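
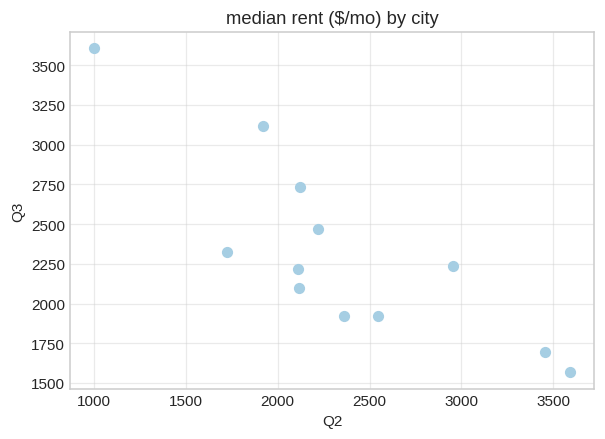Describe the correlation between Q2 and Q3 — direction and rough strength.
negative, strong

Points are negatively correlated; strong (|r| ≈ 0.8).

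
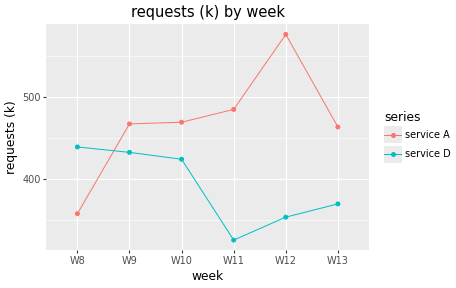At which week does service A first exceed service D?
W8: service A ≈ 350 vs service D ≈ 450 (not yet); W9: service A ≈ 475 vs service D ≈ 425 (first crossover).

W9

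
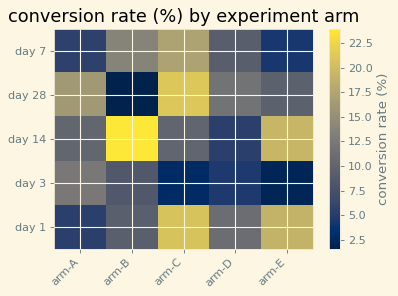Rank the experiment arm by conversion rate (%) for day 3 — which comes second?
Top 3 for day 3: arm-A ≈ 12, arm-B ≈ 8, arm-D ≈ 4.

arm-B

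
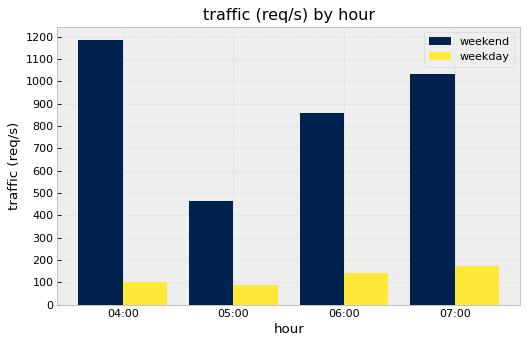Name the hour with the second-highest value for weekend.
Top 3 for weekend: 04:00 ≈ 1200, 07:00 ≈ 1000, 06:00 ≈ 900.

07:00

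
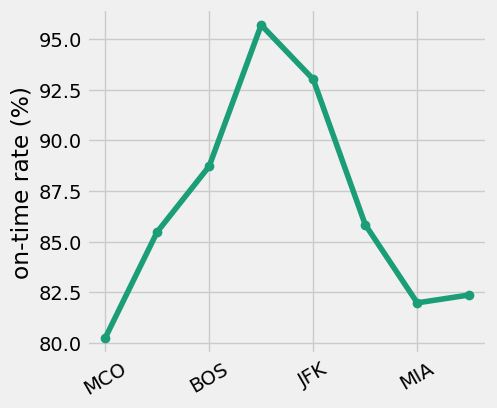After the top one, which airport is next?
Top 3: SFO ≈ 96, JFK ≈ 94, BOS ≈ 88.

JFK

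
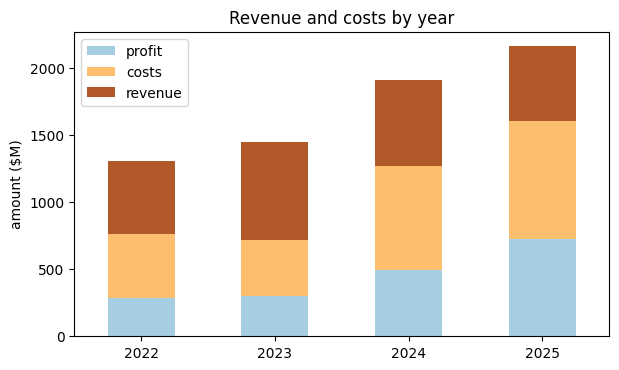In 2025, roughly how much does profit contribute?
≈ 800

profit top ≈ 800, bottom ≈ 0; segment ≈ 800.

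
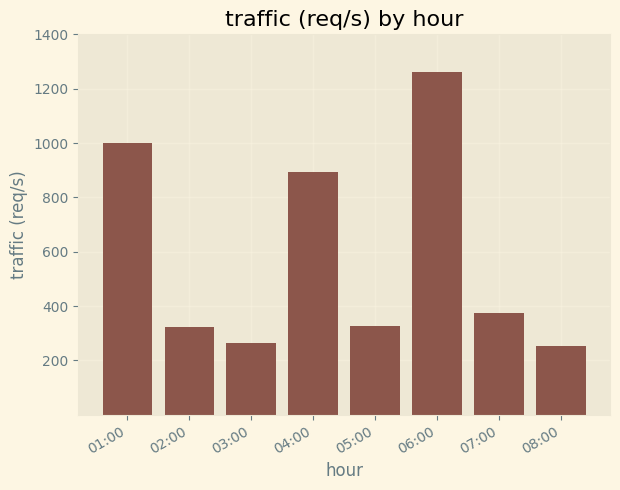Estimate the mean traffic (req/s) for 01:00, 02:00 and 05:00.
(1000 + 400 + 400) / 3 ≈ 600.

≈ 600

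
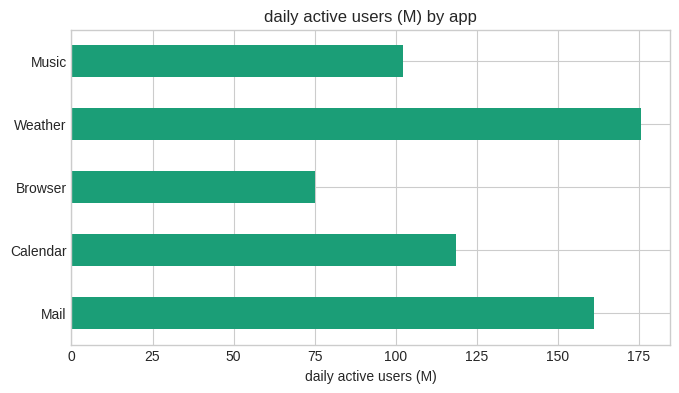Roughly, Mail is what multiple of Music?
≈ 1.6×

Mail ≈ 160, Music ≈ 100; 160/100 ≈ 1.6.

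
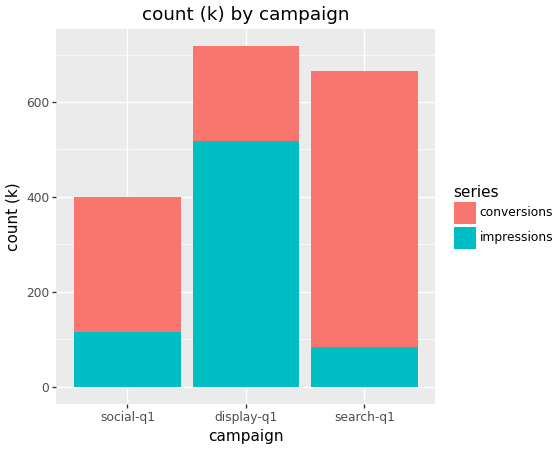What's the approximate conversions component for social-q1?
conversions top ≈ 400, bottom ≈ 100; segment ≈ 300.

≈ 300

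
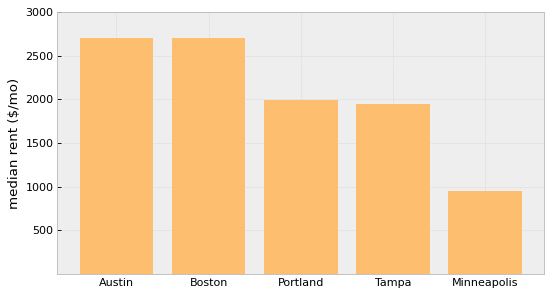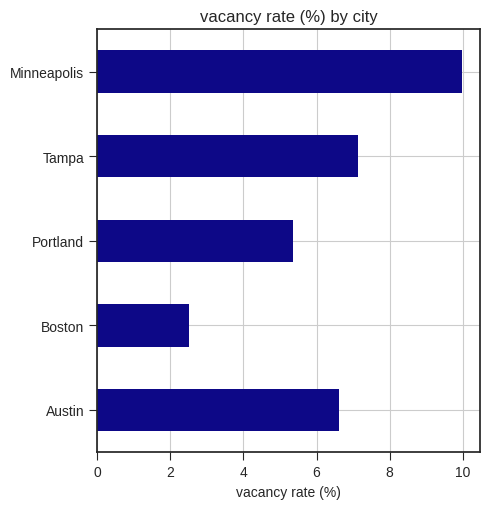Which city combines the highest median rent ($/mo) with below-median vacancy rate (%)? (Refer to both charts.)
Boston

Chart 2 median vacancy rate (%) ≈ 7; below-median cities: Boston, Portland. Among those, Boston has the highest median rent ($/mo) (≈ 2500).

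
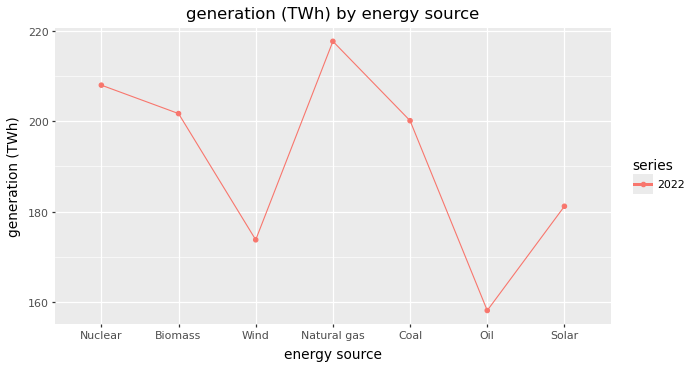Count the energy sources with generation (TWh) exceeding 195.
Above 195: Nuclear, Biomass, Natural gas, Coal.

4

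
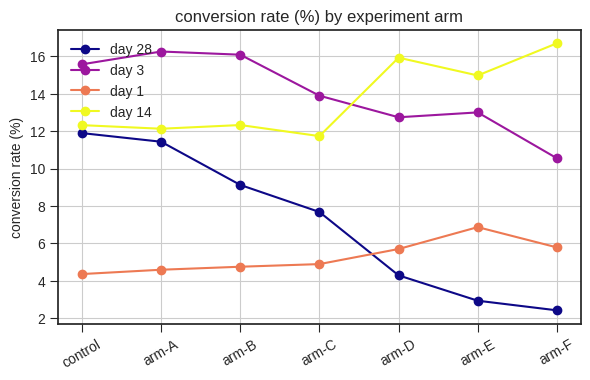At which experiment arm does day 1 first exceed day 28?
arm-C: day 1 ≈ 4 vs day 28 ≈ 8 (not yet); arm-D: day 1 ≈ 6 vs day 28 ≈ 4 (first crossover).

arm-D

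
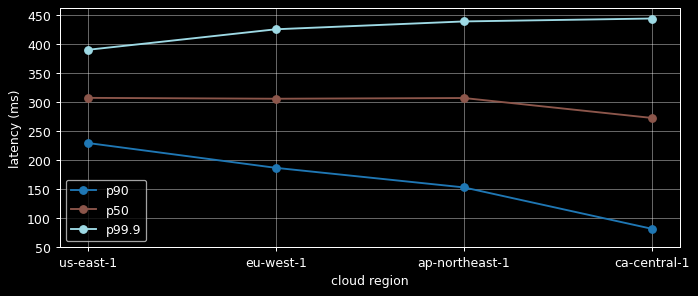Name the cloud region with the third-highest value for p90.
ap-northeast-1

Top 4 for p90: us-east-1 ≈ 250, eu-west-1 ≈ 200, ap-northeast-1 ≈ 150, ca-central-1 ≈ 100.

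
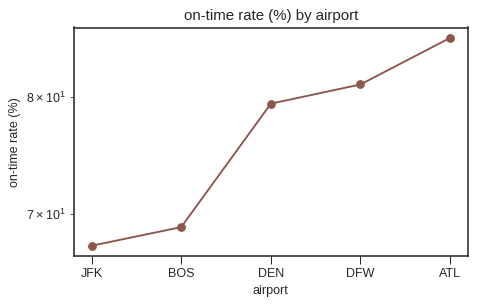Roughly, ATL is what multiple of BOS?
ATL ≈ 86, BOS ≈ 68; 86/68 ≈ 1.26.

≈ 1.26×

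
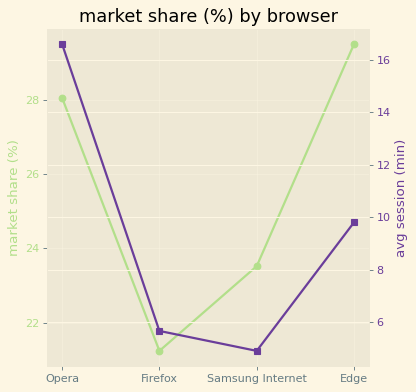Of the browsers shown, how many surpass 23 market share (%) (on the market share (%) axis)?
3

Above 23: Opera, Samsung Internet, Edge.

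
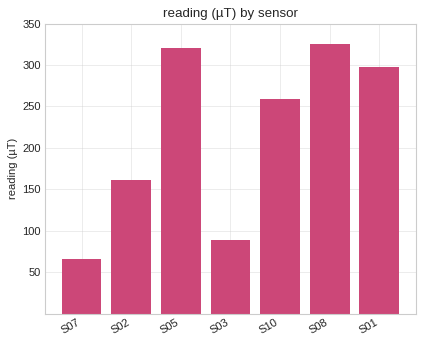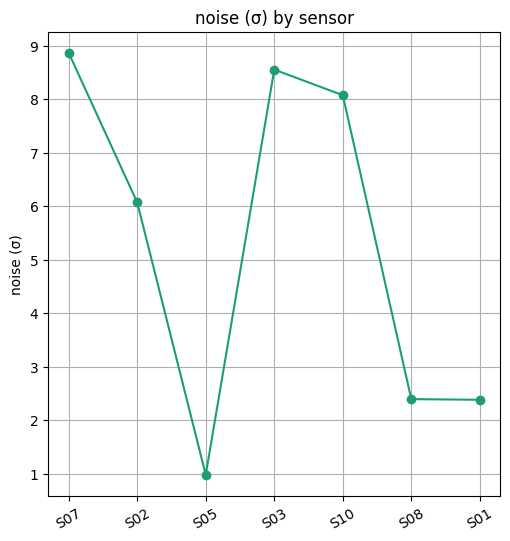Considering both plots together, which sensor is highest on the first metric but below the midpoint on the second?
S08

Chart 2 median noise (σ) ≈ 6; below-median sensors: S05, S08, S01. Among those, S08 has the highest reading (µT) (≈ 350).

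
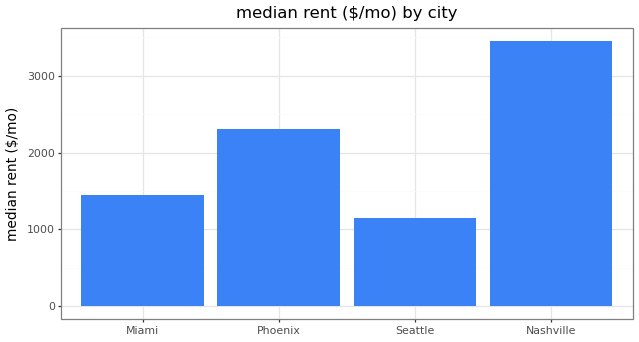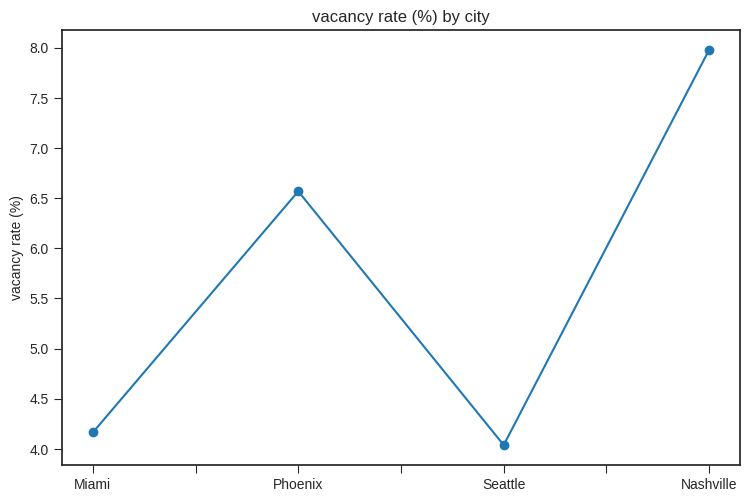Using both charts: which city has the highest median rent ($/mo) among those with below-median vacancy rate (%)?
Chart 2 median vacancy rate (%) ≈ 5; below-median cities: Miami, Seattle. Among those, Miami has the highest median rent ($/mo) (≈ 1500).

Miami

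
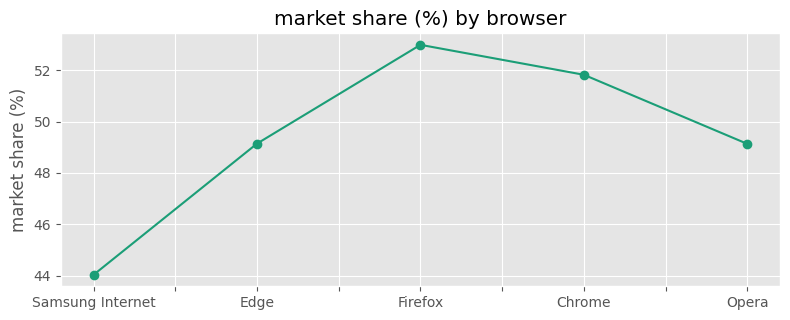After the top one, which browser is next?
Top 3: Firefox ≈ 53, Chrome ≈ 52, Edge ≈ 49.

Chrome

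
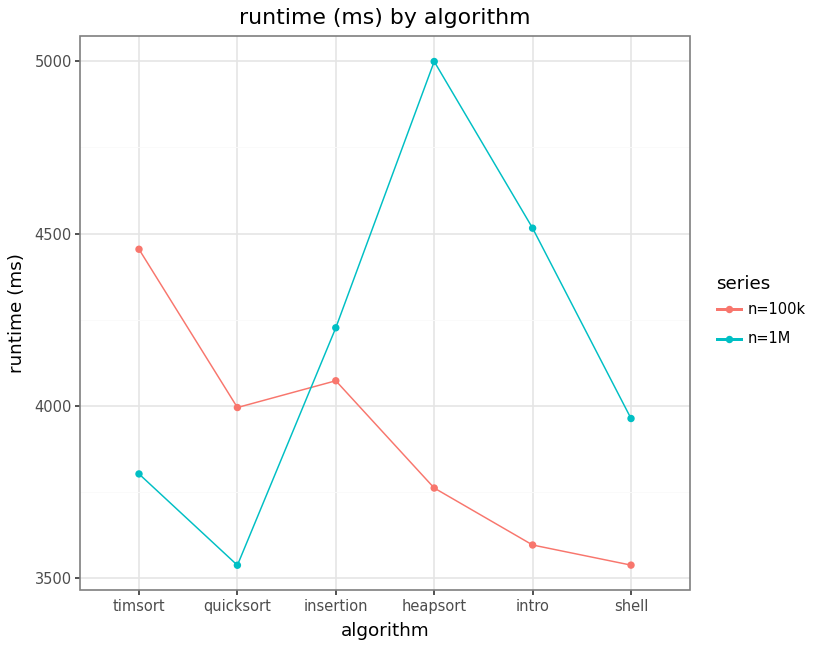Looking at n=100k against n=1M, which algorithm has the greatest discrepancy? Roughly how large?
heapsort, ≈ 1200 ms

heapsort: n=100k ≈ 3800, n=1M ≈ 5000 → gap ≈ 1200. Next-largest (intro) is only ≈ 1000.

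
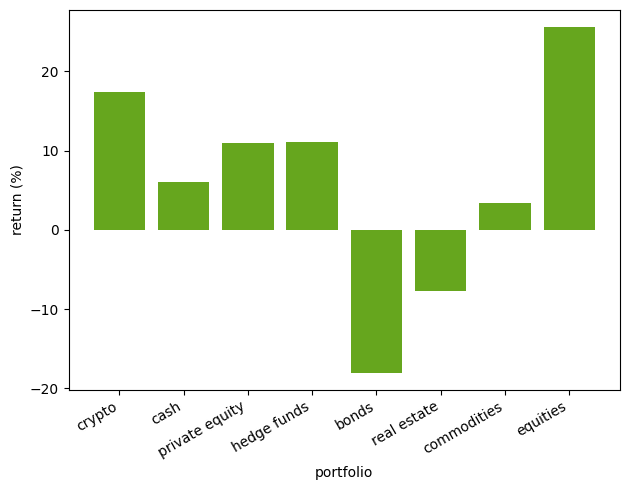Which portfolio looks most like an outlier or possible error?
bonds

bonds ≈ -20; the rest sit between ≈ -10 and ≈ 25.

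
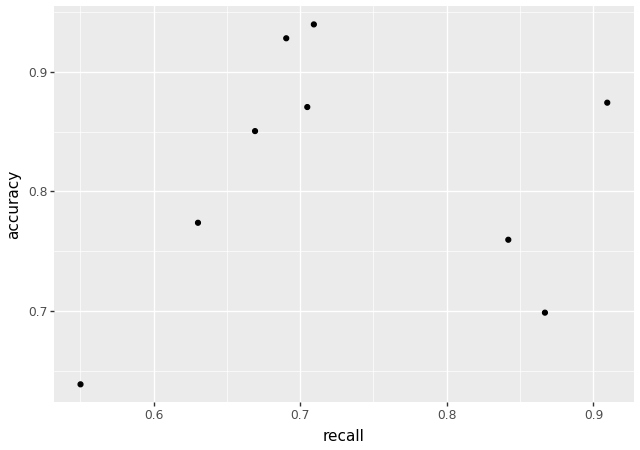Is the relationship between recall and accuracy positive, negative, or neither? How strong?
Points are roughly uncorrelated; weak (|r| ≈ 0.1).

no clear correlation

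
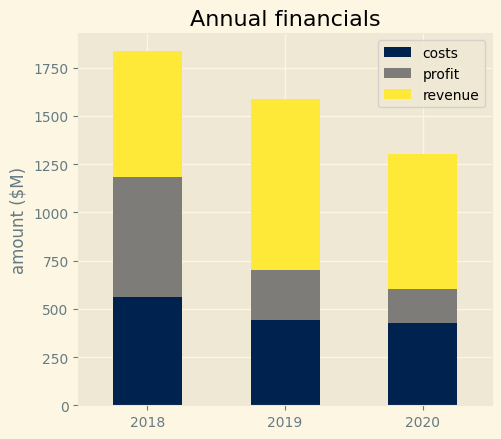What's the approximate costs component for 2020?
≈ 400

costs top ≈ 400, bottom ≈ 0; segment ≈ 400.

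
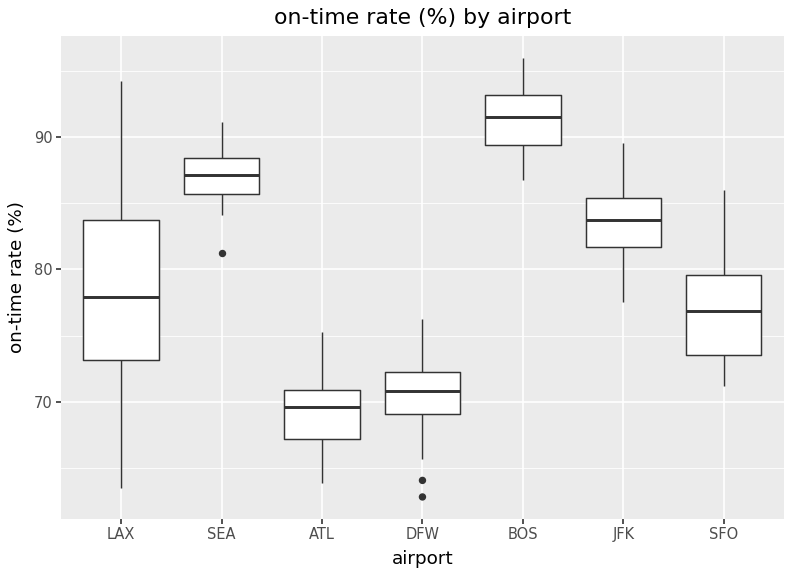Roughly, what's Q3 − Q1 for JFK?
Q3 ≈ 86, Q1 ≈ 82; IQR ≈ 4.

≈ 4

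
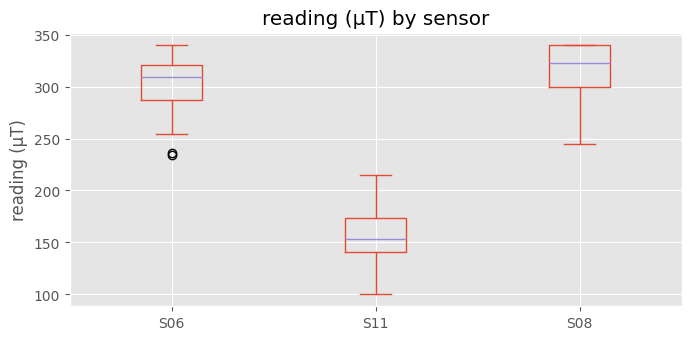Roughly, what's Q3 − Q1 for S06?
≈ 40

Q3 ≈ 320, Q1 ≈ 280; IQR ≈ 40.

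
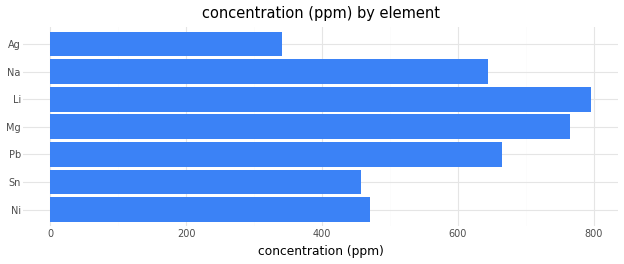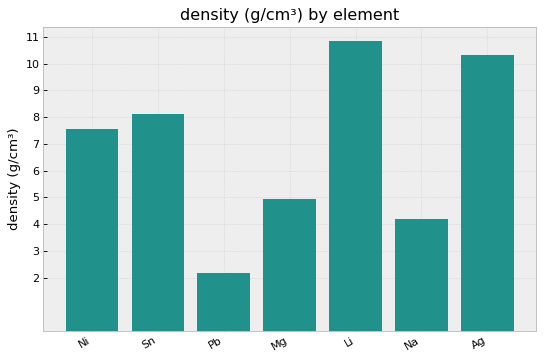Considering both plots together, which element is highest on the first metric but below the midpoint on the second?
Mg

Chart 2 median density (g/cm³) ≈ 8; below-median elements: Pb, Mg, Na. Among those, Mg has the highest concentration (ppm) (≈ 800).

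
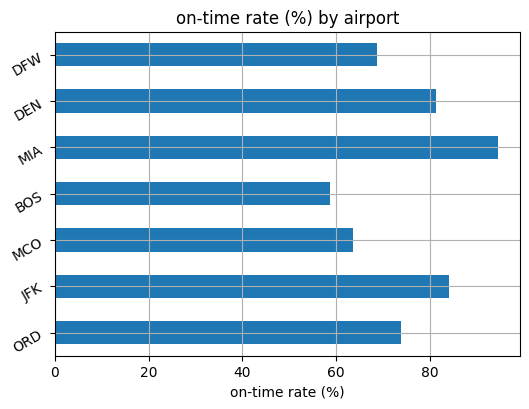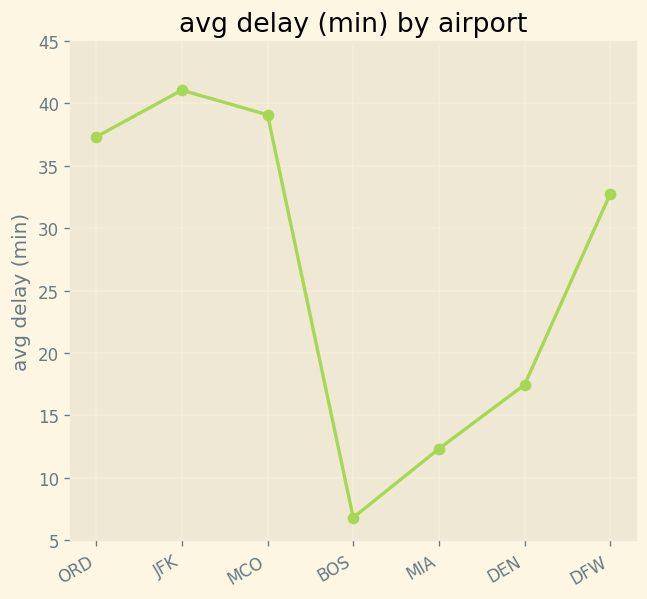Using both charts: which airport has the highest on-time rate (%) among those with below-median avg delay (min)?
MIA

Chart 2 median avg delay (min) ≈ 35; below-median airports: BOS, MIA, DEN. Among those, MIA has the highest on-time rate (%) (≈ 90).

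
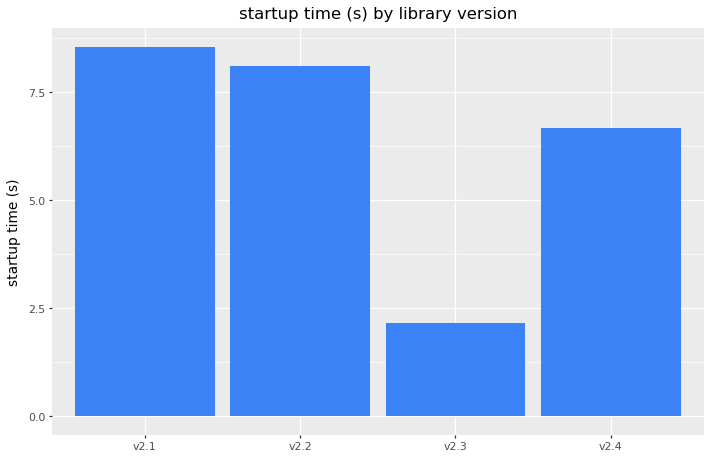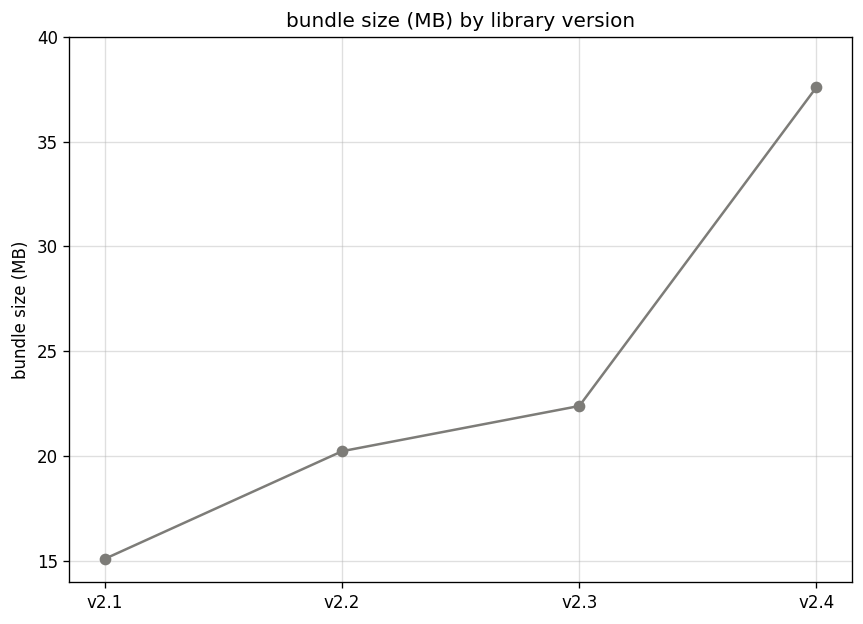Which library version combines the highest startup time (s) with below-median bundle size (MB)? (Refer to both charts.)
v2.1

Chart 2 median bundle size (MB) ≈ 20; below-median library versions: v2.1, v2.2. Among those, v2.1 has the highest startup time (s) (≈ 9).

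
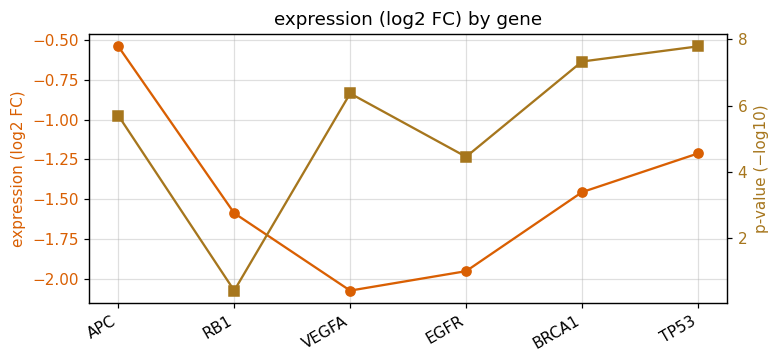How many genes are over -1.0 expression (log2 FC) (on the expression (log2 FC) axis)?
Above -1.0: APC.

1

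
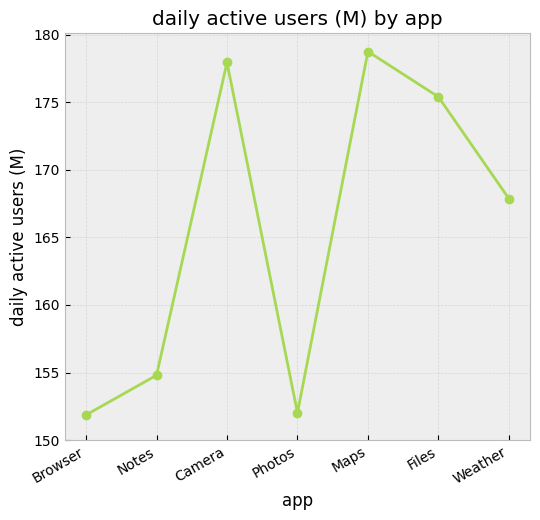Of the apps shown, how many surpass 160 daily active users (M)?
Above 160: Camera, Maps, Files, Weather.

4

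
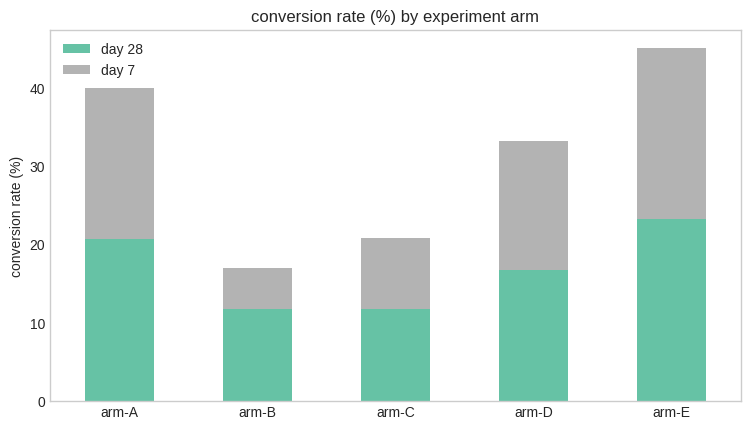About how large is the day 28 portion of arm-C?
day 28 top ≈ 10, bottom ≈ 0; segment ≈ 10.

≈ 10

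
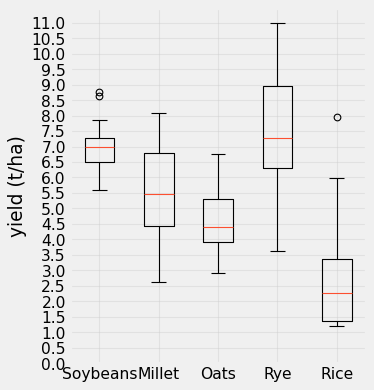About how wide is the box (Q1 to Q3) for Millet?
≈ 2.5

Q3 ≈ 7.0, Q1 ≈ 4.5; IQR ≈ 2.5.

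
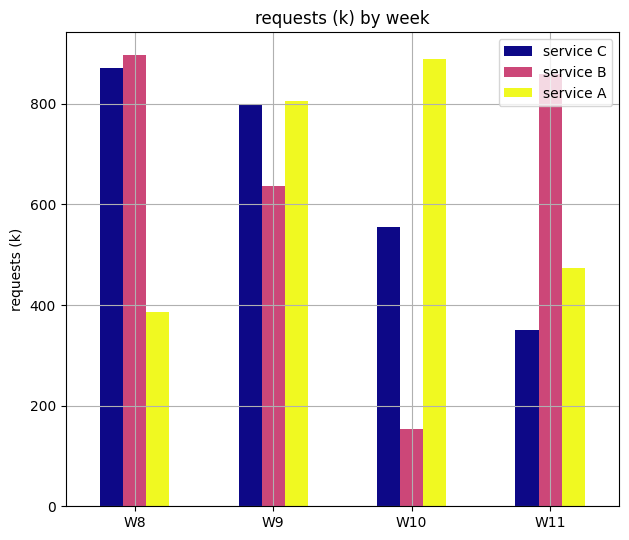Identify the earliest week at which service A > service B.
W8: service A ≈ 400 vs service B ≈ 900 (not yet); W9: service A ≈ 800 vs service B ≈ 600 (first crossover).

W9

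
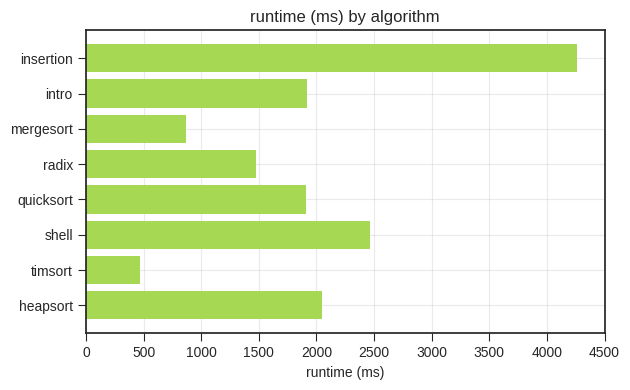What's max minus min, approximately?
Max insertion ≈ 4500, min timsort ≈ 500; range ≈ 4000.

≈ 4000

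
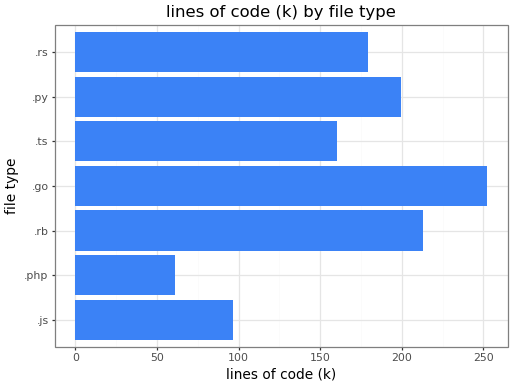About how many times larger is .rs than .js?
.rs ≈ 175, .js ≈ 100; 175/100 ≈ 1.75.

≈ 1.75×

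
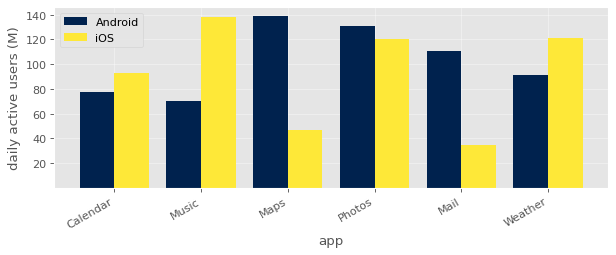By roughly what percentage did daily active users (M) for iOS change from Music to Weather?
Music ≈ 140, Weather ≈ 120; (120 − 140) / 140 ≈ -14.3%.

≈ -14.3%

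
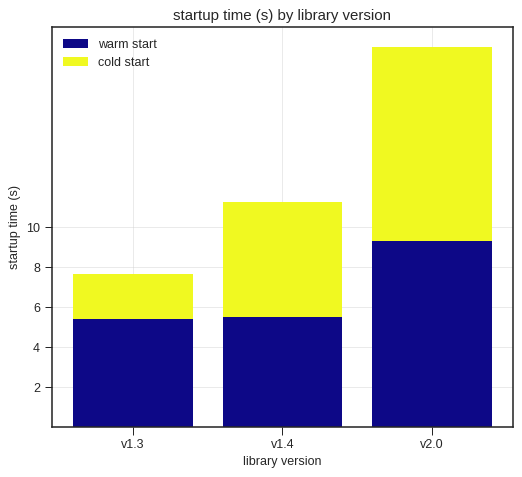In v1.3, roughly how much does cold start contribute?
≈ 2

cold start top ≈ 8, bottom ≈ 6; segment ≈ 2.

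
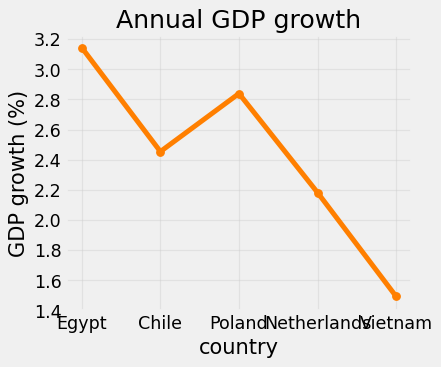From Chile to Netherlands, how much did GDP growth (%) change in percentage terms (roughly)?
≈ -8.3%

Chile ≈ 2.4, Netherlands ≈ 2.2; (2.2 − 2.4) / 2.4 ≈ -8.3%.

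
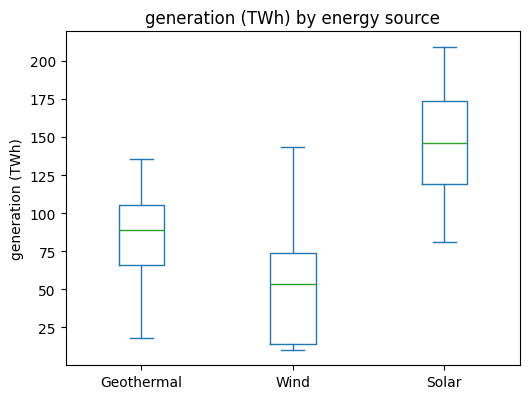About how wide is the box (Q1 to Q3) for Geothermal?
Q3 ≈ 110, Q1 ≈ 70; IQR ≈ 40.

≈ 40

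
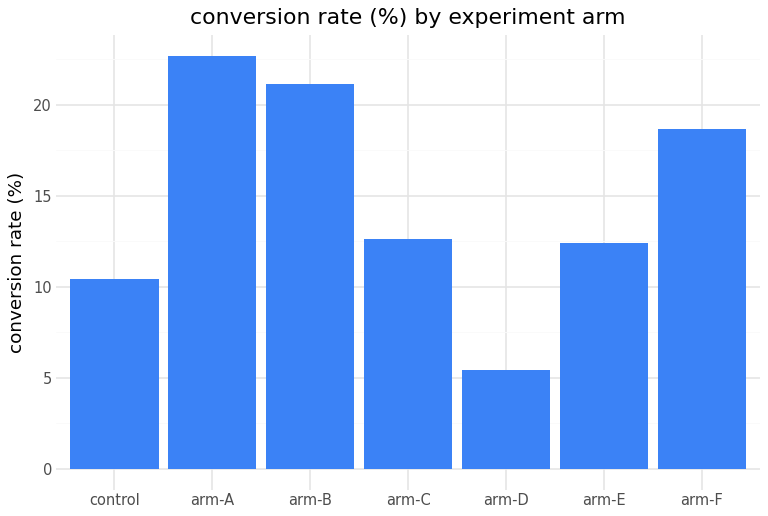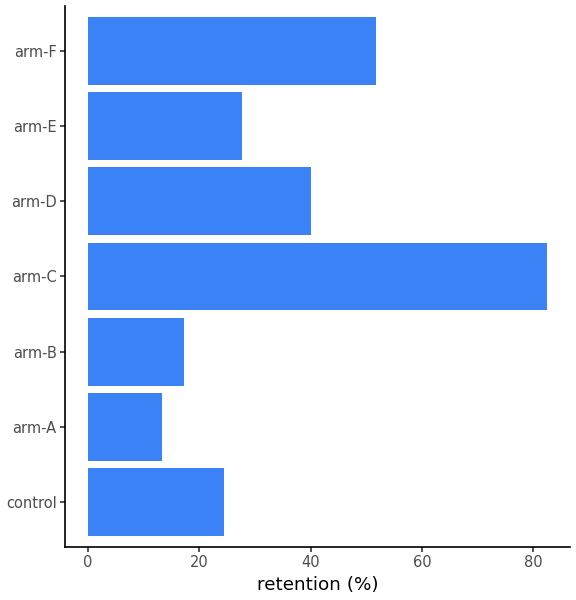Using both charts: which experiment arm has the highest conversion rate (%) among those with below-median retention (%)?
Chart 2 median retention (%) ≈ 30; below-median experiment arms: control, arm-A, arm-B. Among those, arm-A has the highest conversion rate (%) (≈ 25).

arm-A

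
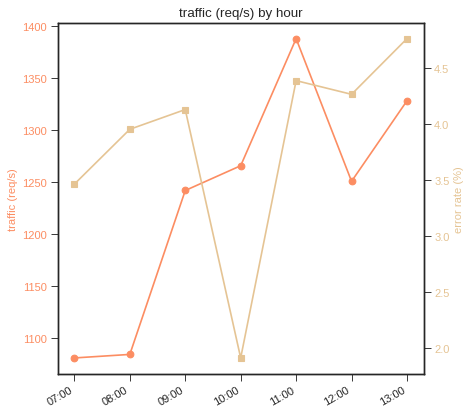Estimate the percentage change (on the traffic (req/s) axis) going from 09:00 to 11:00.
09:00 ≈ 1250, 11:00 ≈ 1400; (1400 − 1250) / 1250 ≈ +12%.

≈ +12%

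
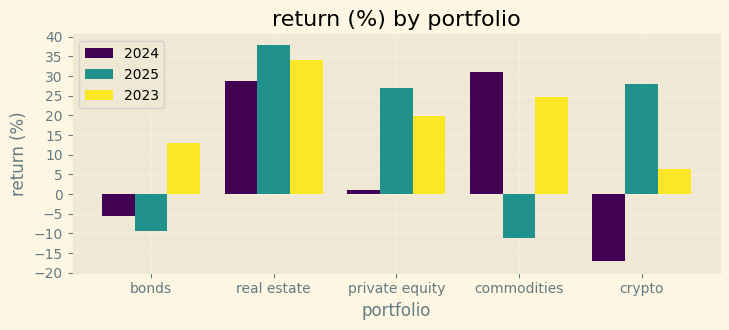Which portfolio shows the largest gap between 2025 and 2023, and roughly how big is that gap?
commodities, ≈ 35 %

commodities: 2025 ≈ -10, 2023 ≈ 25 → gap ≈ 35. Next-largest (bonds) is only ≈ 25.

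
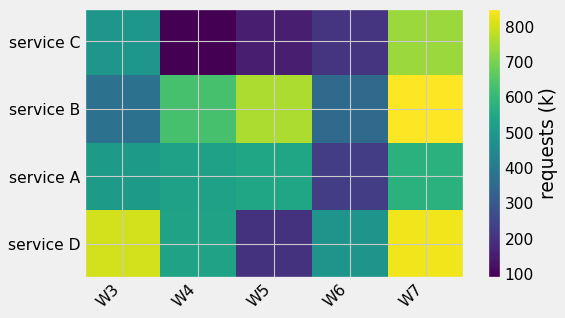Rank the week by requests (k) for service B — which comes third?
W4

Top 4 for service B: W7 ≈ 900, W5 ≈ 800, W4 ≈ 600, W3 ≈ 400.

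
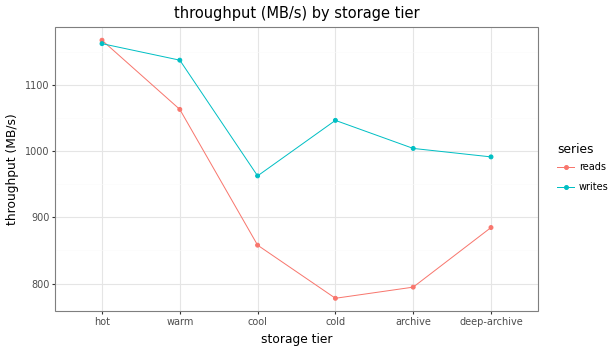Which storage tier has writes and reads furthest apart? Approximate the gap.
cold, ≈ 250 MB/s

cold: writes ≈ 1050, reads ≈ 800 → gap ≈ 250. Next-largest (archive) is only ≈ 200.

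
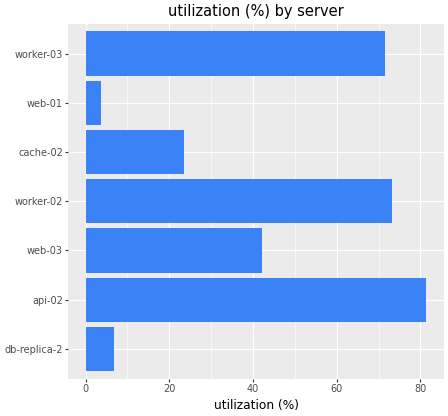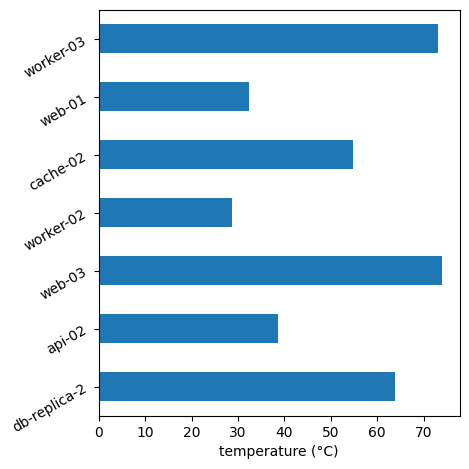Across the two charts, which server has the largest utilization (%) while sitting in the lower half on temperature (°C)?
Chart 2 median temperature (°C) ≈ 50; below-median servers: api-02, worker-02, web-01. Among those, api-02 has the highest utilization (%) (≈ 80).

api-02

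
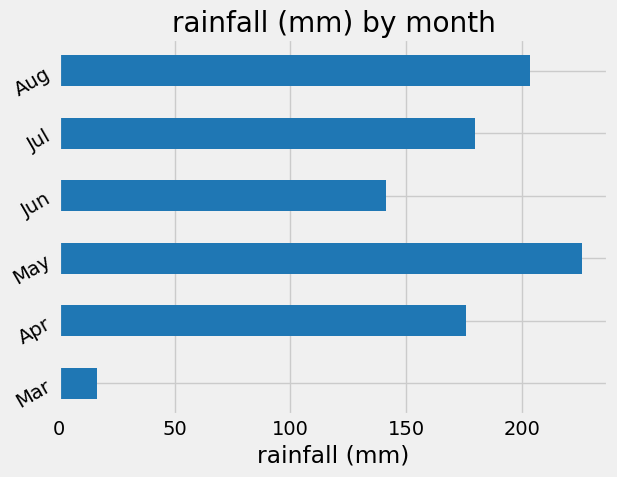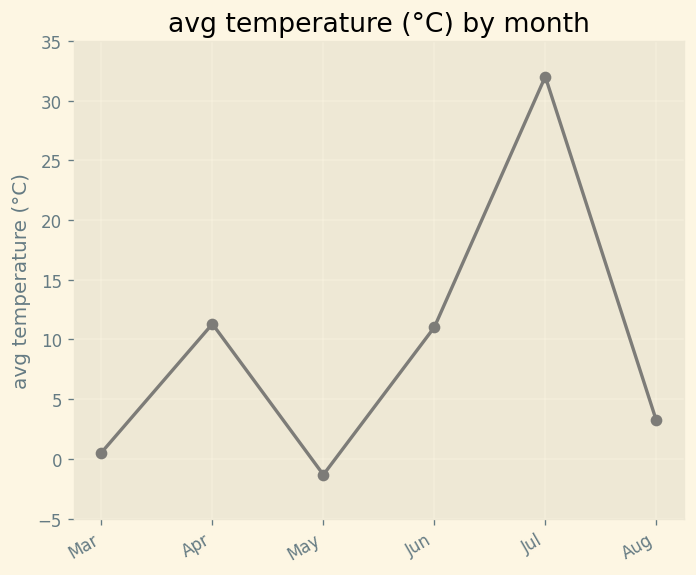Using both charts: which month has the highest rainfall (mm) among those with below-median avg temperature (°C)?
May

Chart 2 median avg temperature (°C) ≈ 5; below-median months: Mar, May, Aug. Among those, May has the highest rainfall (mm) (≈ 225).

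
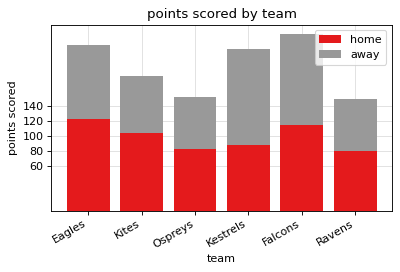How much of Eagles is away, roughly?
≈ 100

away top ≈ 220, bottom ≈ 120; segment ≈ 100.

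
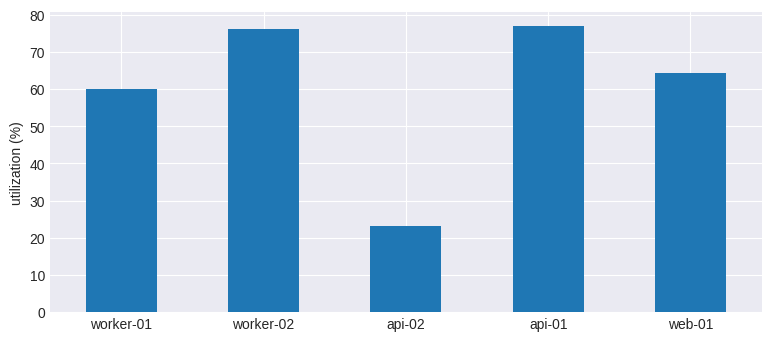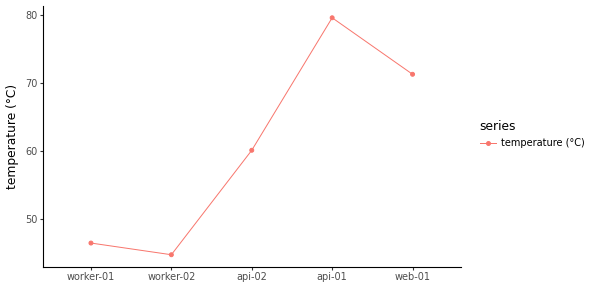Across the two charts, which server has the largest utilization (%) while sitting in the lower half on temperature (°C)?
worker-02

Chart 2 median temperature (°C) ≈ 60; below-median servers: worker-01, worker-02. Among those, worker-02 has the highest utilization (%) (≈ 80).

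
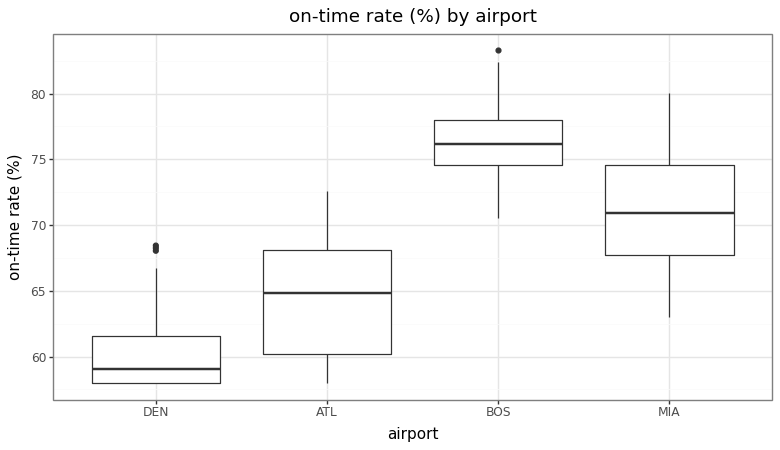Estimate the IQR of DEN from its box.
≈ 4

Q3 ≈ 62, Q1 ≈ 58; IQR ≈ 4.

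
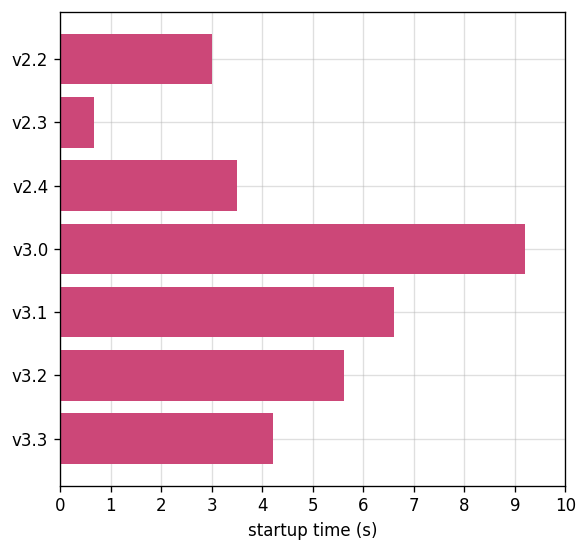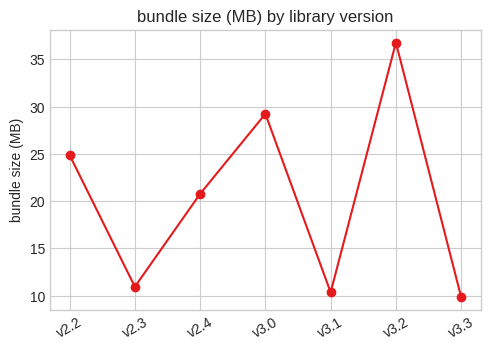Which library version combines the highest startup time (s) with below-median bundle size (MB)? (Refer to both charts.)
v3.1

Chart 2 median bundle size (MB) ≈ 20; below-median library versions: v2.3, v3.1, v3.3. Among those, v3.1 has the highest startup time (s) (≈ 7).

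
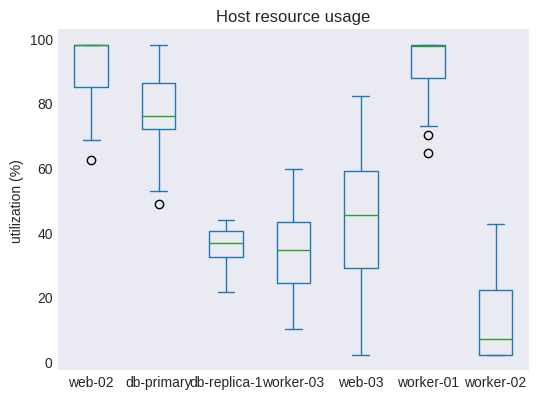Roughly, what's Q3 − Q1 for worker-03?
Q3 ≈ 40, Q1 ≈ 20; IQR ≈ 20.

≈ 20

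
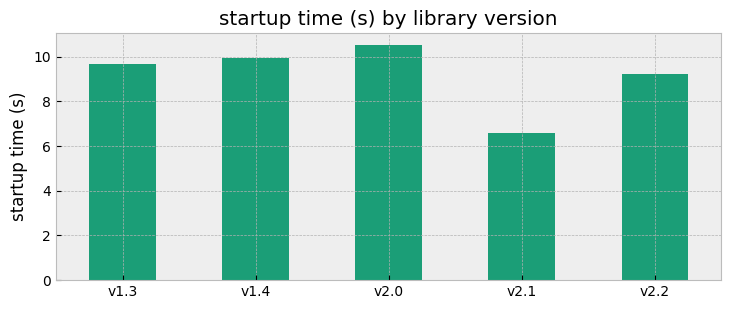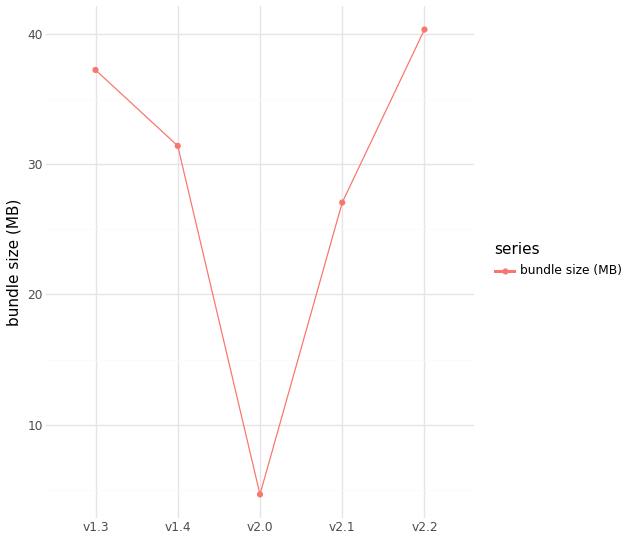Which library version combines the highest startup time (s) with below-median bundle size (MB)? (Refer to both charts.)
v2.0

Chart 2 median bundle size (MB) ≈ 30; below-median library versions: v2.0, v2.1. Among those, v2.0 has the highest startup time (s) (≈ 11).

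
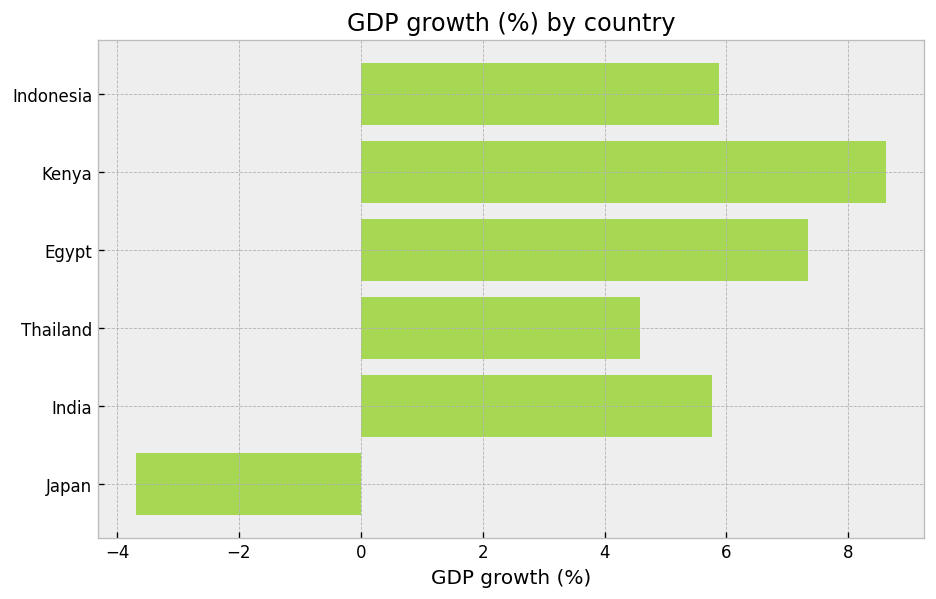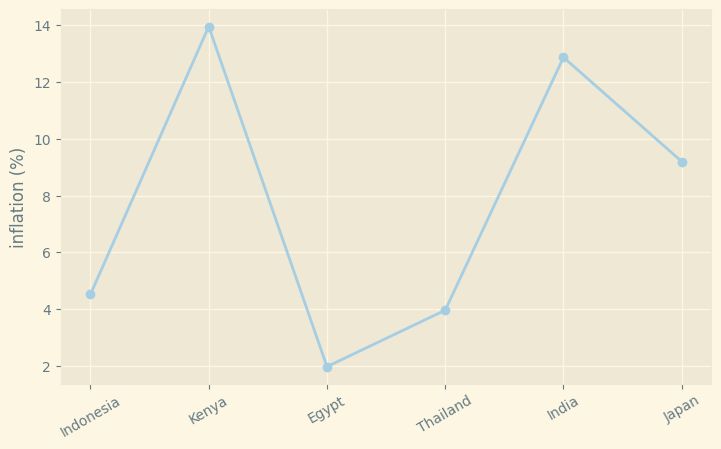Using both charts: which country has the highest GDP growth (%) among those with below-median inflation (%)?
Chart 2 median inflation (%) ≈ 6; below-median countries: Indonesia, Egypt, Thailand. Among those, Egypt has the highest GDP growth (%) (≈ 7).

Egypt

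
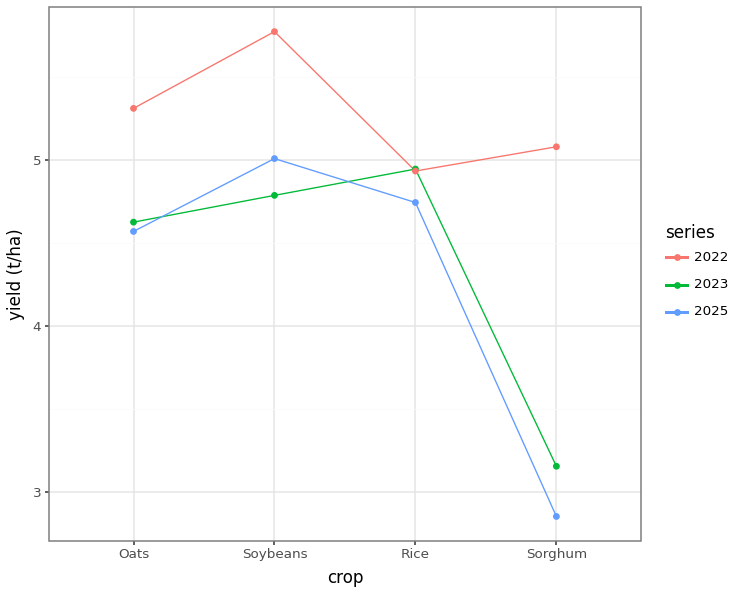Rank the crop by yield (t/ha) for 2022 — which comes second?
Oats

Top 3 for 2022: Soybeans ≈ 6.0, Oats ≈ 5.5, Sorghum ≈ 5.0.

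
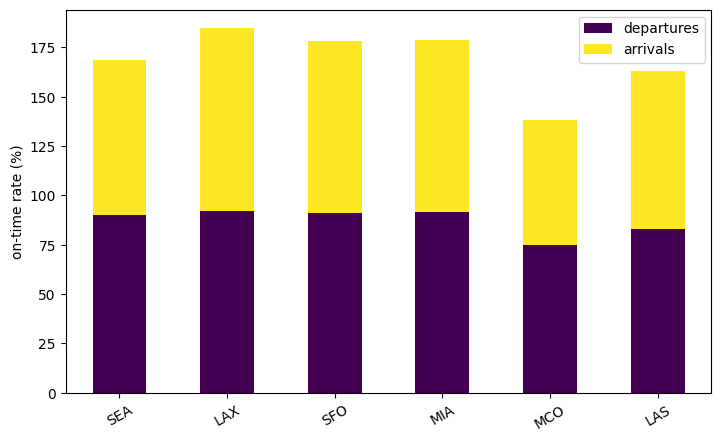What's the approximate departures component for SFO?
departures top ≈ 100, bottom ≈ 0; segment ≈ 100.

≈ 100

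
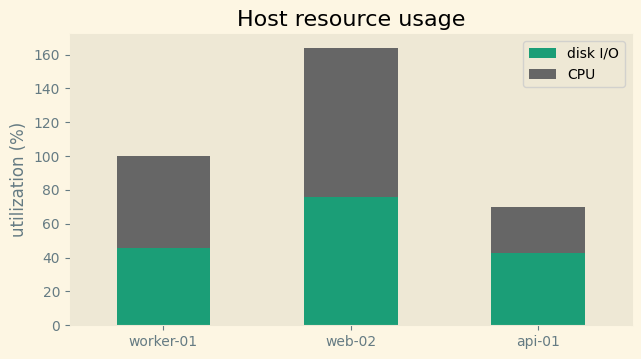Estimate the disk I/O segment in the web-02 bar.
disk I/O top ≈ 80, bottom ≈ 0; segment ≈ 80.

≈ 80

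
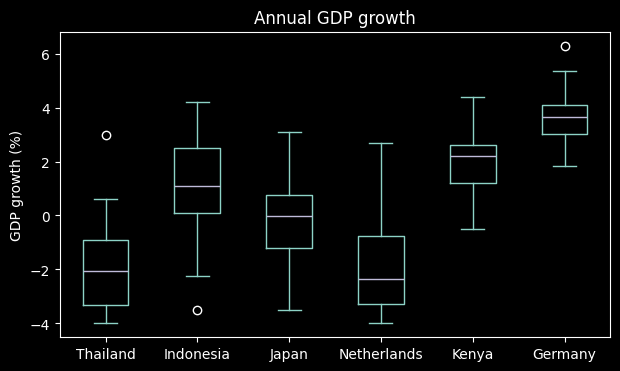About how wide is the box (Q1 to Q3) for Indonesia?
≈ 2.5

Q3 ≈ 2.5, Q1 ≈ 0.0; IQR ≈ 2.5.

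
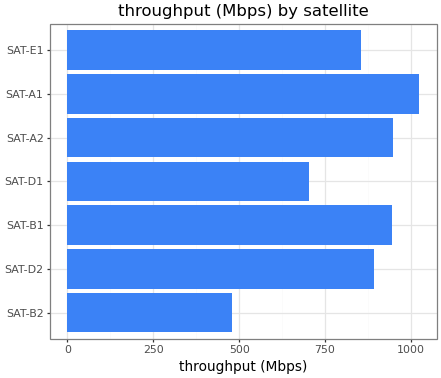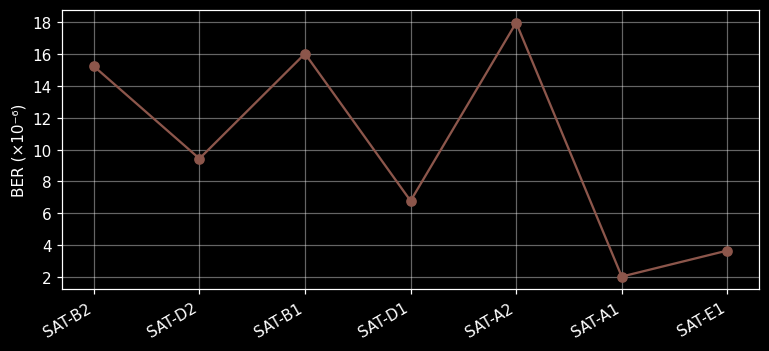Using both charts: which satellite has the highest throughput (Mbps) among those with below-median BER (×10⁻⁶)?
Chart 2 median BER (×10⁻⁶) ≈ 10; below-median satellites: SAT-D1, SAT-A1, SAT-E1. Among those, SAT-A1 has the highest throughput (Mbps) (≈ 1000).

SAT-A1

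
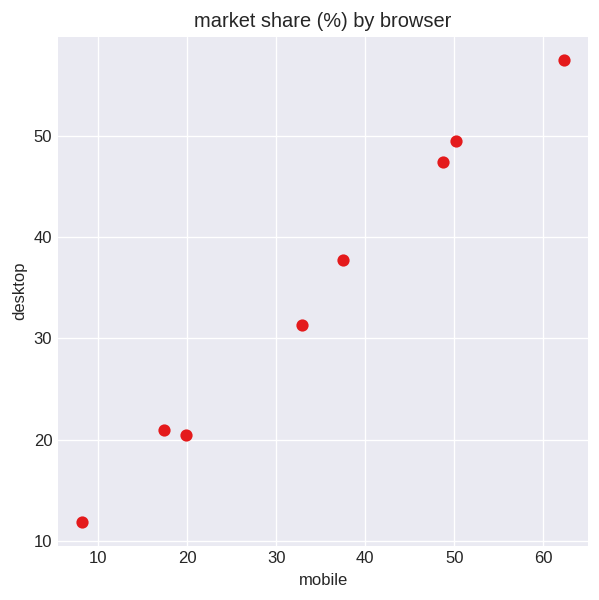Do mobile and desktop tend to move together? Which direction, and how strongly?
positive, strong

Points are positively correlated; strong (|r| ≈ 1.0).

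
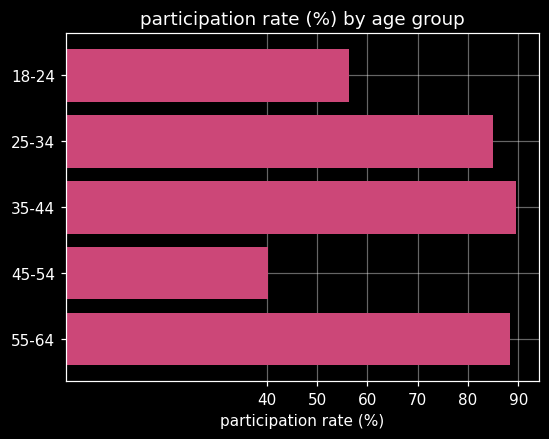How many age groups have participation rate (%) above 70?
3

Above 70: 25-34, 35-44, 55-64.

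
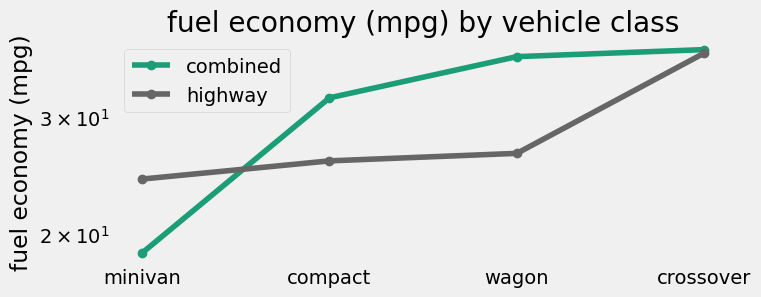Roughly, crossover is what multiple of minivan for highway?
crossover ≈ 38, minivan ≈ 24; 38/24 ≈ 1.58.

≈ 1.58×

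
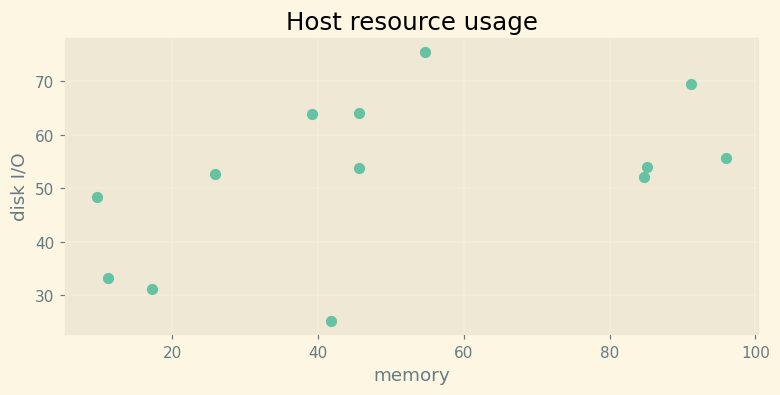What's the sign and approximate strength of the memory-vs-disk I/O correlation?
Points are positively correlated; moderate (|r| ≈ 0.5).

positive, moderate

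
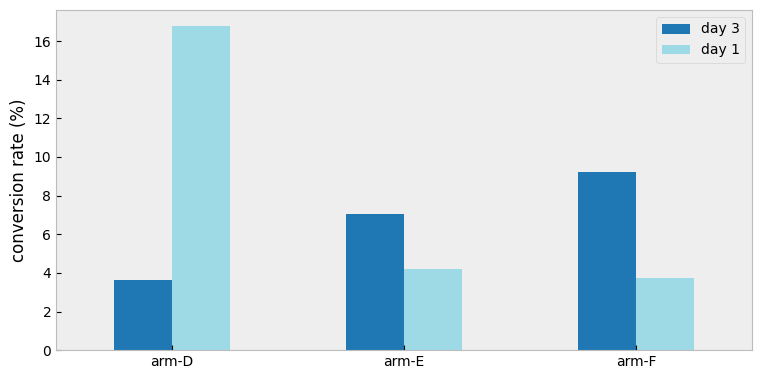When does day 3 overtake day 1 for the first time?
arm-D: day 3 ≈ 4 vs day 1 ≈ 16 (not yet); arm-E: day 3 ≈ 8 vs day 1 ≈ 4 (first crossover).

arm-E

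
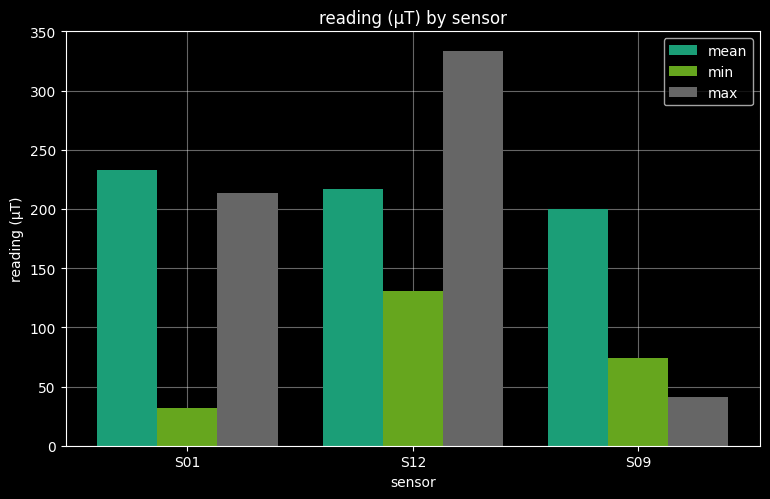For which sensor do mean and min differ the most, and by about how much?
S01, ≈ 200 µT

S01: mean ≈ 250, min ≈ 50 → gap ≈ 200. Next-largest (S09) is only ≈ 150.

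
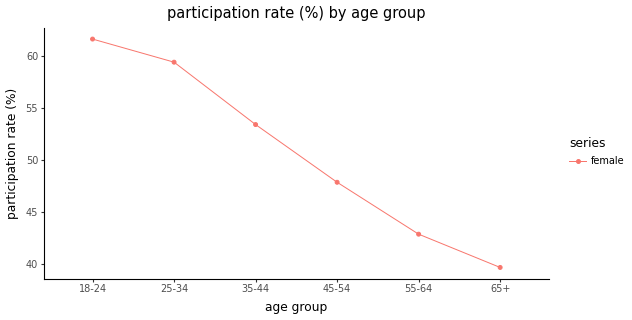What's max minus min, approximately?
≈ 22

Max 18-24 ≈ 62, min 65+ ≈ 40; range ≈ 22.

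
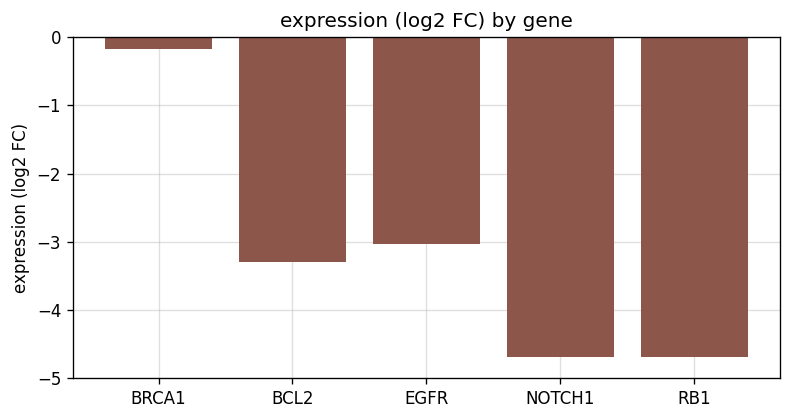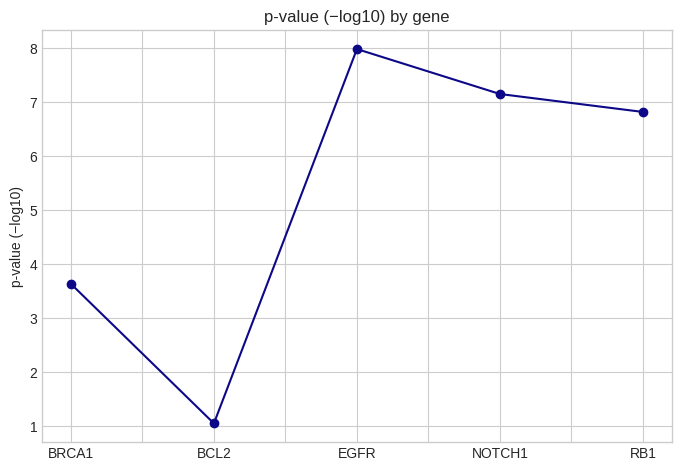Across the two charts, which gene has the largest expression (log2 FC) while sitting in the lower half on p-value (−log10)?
BRCA1

Chart 2 median p-value (−log10) ≈ 7; below-median genes: BRCA1, BCL2. Among those, BRCA1 has the highest expression (log2 FC) (≈ 0).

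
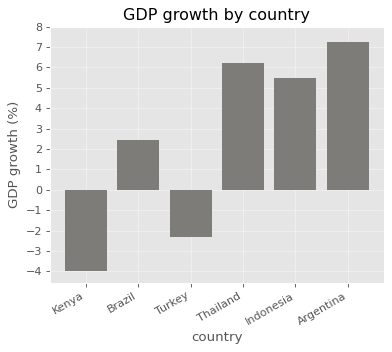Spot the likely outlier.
Kenya ≈ -4; the rest sit between ≈ -2 and ≈ 7.

Kenya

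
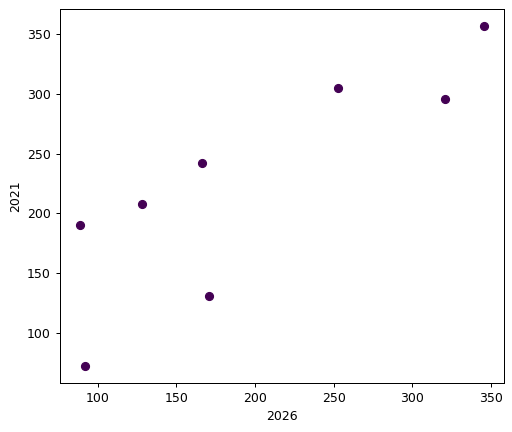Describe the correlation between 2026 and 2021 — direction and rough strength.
Points are positively correlated; strong (|r| ≈ 0.8).

positive, strong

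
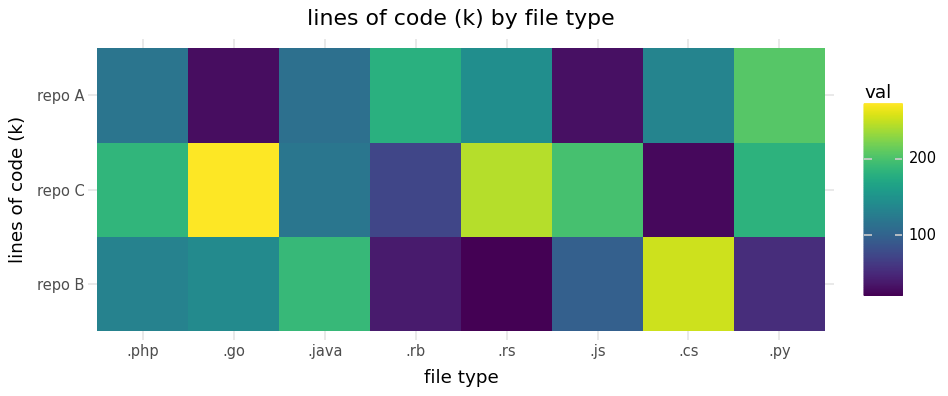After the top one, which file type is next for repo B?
.java

Top 3 for repo B: .cs ≈ 250, .java ≈ 200, .go ≈ 150.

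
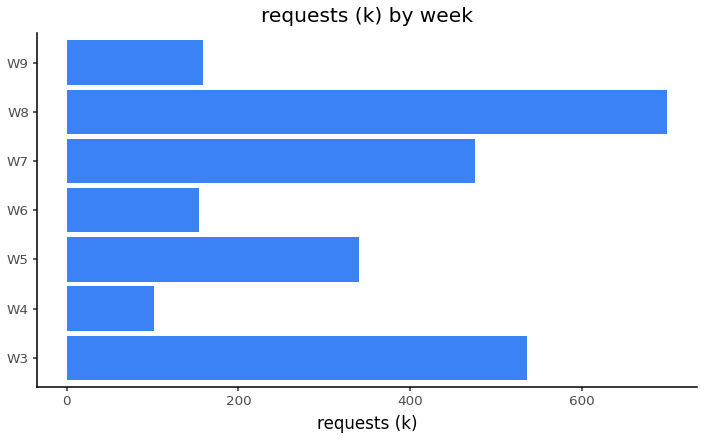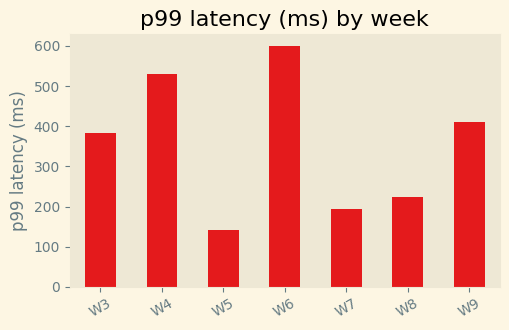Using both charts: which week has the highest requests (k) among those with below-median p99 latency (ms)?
W8

Chart 2 median p99 latency (ms) ≈ 400; below-median weeks: W5, W7, W8. Among those, W8 has the highest requests (k) (≈ 700).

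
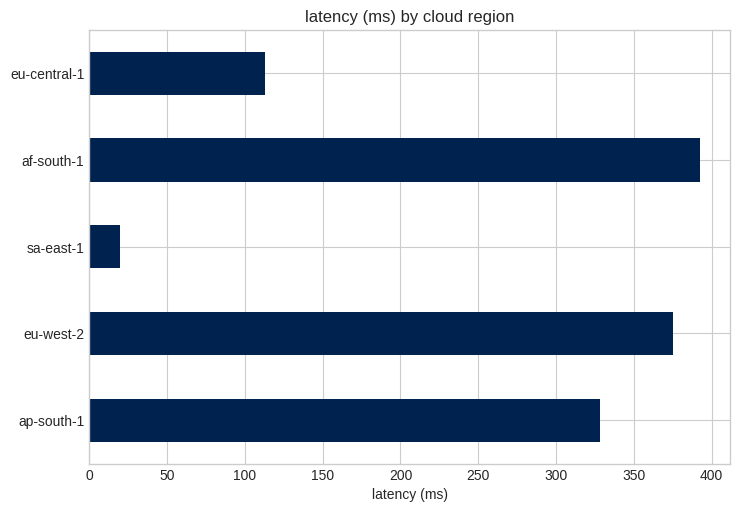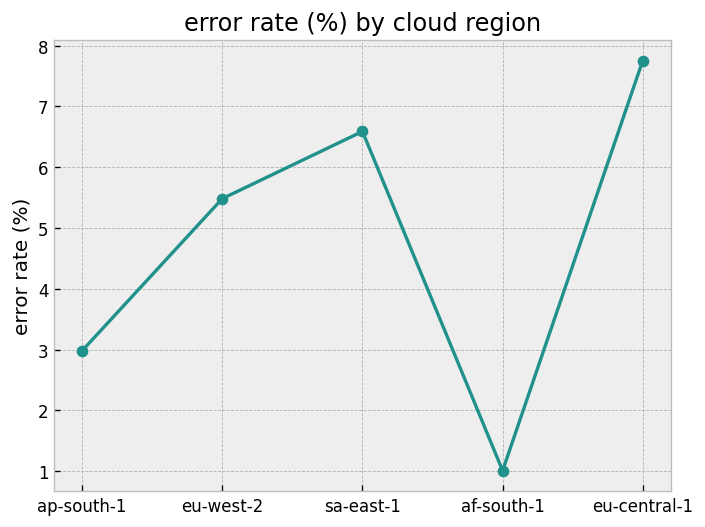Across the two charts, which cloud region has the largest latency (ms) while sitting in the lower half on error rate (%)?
Chart 2 median error rate (%) ≈ 5; below-median cloud regions: ap-south-1, af-south-1. Among those, af-south-1 has the highest latency (ms) (≈ 400).

af-south-1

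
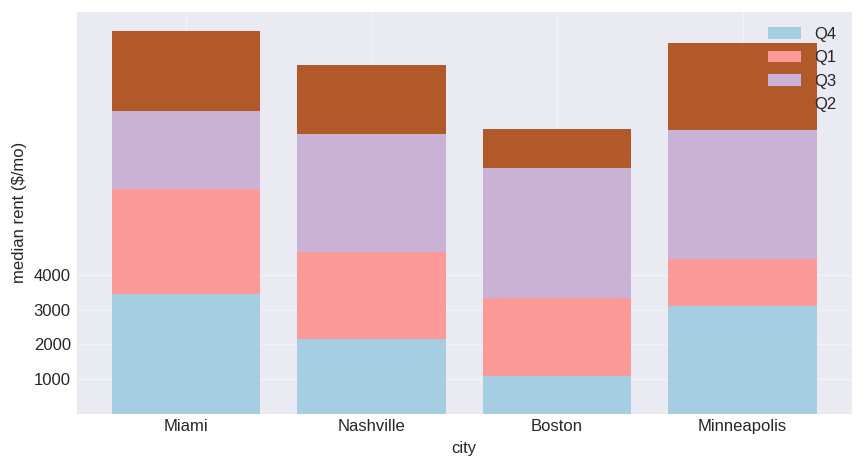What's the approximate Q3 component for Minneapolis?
≈ 4000

Q3 top ≈ 8000, bottom ≈ 4000; segment ≈ 4000.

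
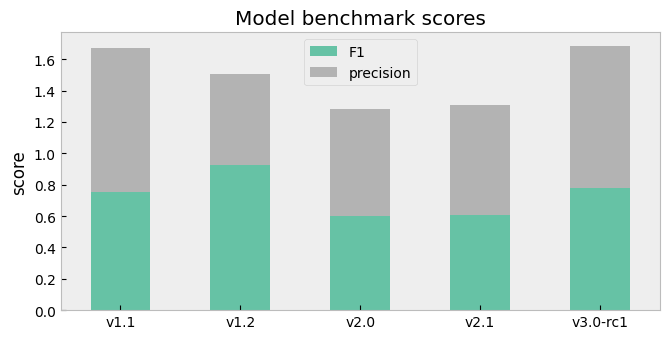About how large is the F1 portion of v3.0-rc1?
≈ 0.8

F1 top ≈ 0.8, bottom ≈ 0.0; segment ≈ 0.8.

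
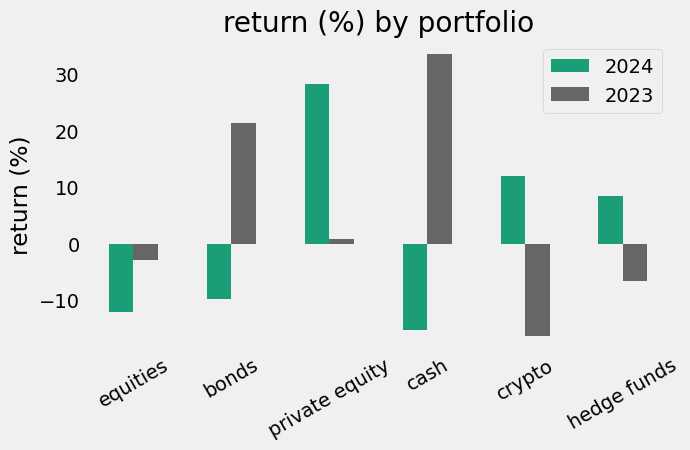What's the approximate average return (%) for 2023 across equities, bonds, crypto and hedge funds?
≈ -1

(-5 + 20 + -15 + -5) / 4 ≈ -1.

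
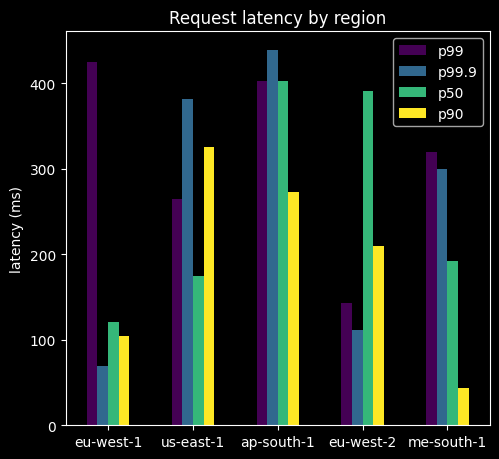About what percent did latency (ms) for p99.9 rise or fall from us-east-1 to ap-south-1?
us-east-1 ≈ 400, ap-south-1 ≈ 450; (450 − 400) / 400 ≈ +12.5%.

≈ +12.5%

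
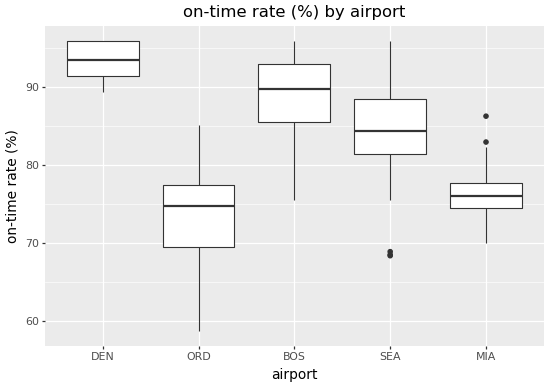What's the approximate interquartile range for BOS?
Q3 ≈ 92, Q1 ≈ 86; IQR ≈ 6.

≈ 6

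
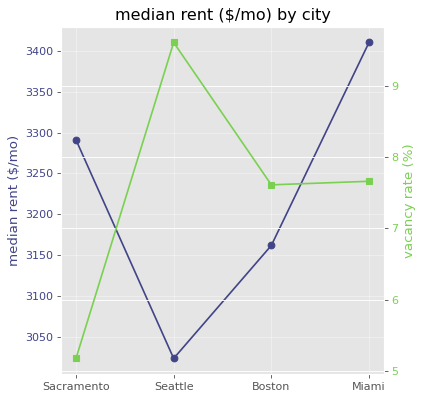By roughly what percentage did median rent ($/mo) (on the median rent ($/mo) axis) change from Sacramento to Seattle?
≈ -9.1%

Sacramento ≈ 3300, Seattle ≈ 3000; (3000 − 3300) / 3300 ≈ -9.1%.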